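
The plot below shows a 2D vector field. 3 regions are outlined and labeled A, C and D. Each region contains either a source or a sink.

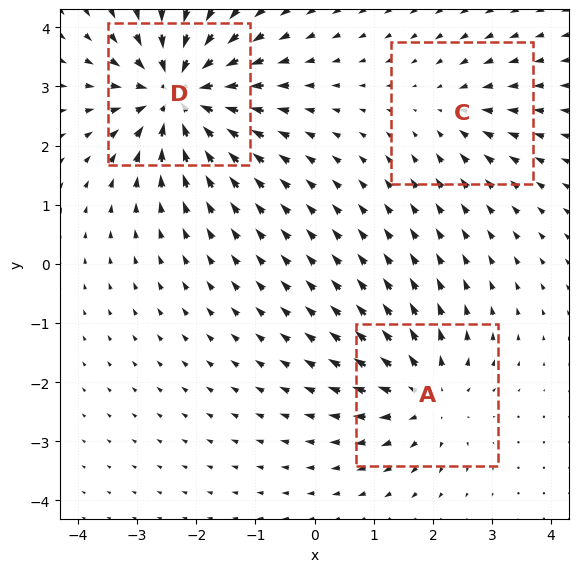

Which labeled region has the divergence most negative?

Divergence at each region's feature centre — A: about +4, C: about -2, D: about -6. Region D is most negative.

D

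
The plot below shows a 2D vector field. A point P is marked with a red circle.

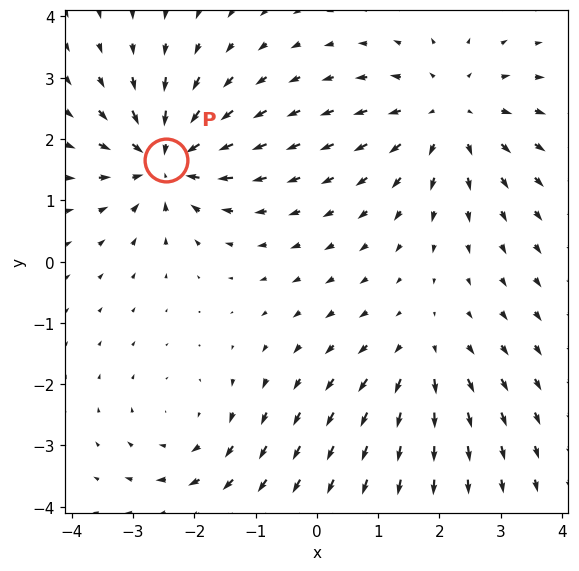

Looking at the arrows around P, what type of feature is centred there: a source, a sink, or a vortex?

sink

At P (-2.5, 1.7) the arrows converge inward. Divergence about -6, curl ≈0 — negative divergence with near-zero curl is a sink.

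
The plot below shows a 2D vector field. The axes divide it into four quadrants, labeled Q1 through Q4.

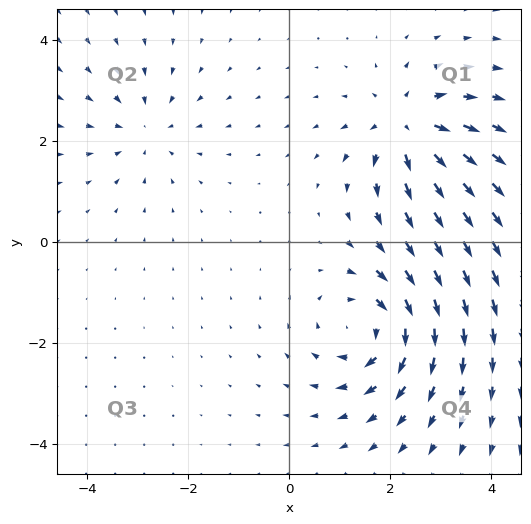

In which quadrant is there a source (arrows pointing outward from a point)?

Q1

The source sits at approximately (2.3, 2.3), which lies in quadrant Q1. The divergence there is about +5, positive as expected for a source.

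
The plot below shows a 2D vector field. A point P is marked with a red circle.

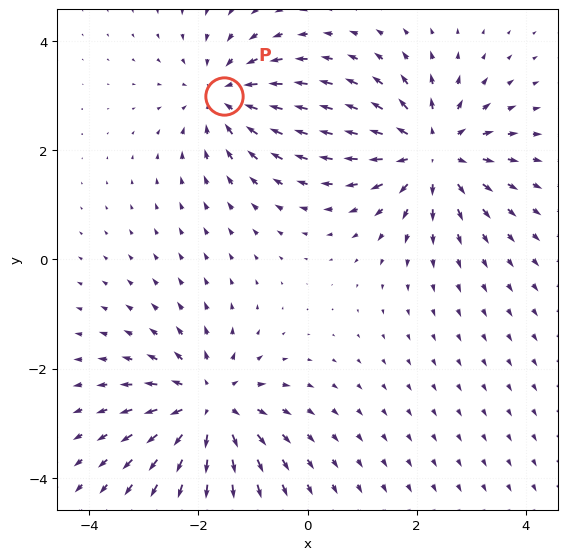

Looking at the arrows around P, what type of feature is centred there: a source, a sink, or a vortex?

sink

At P (-1.5, 3.0) the arrows converge inward. Divergence about -4, curl ≈0 — negative divergence with near-zero curl is a sink.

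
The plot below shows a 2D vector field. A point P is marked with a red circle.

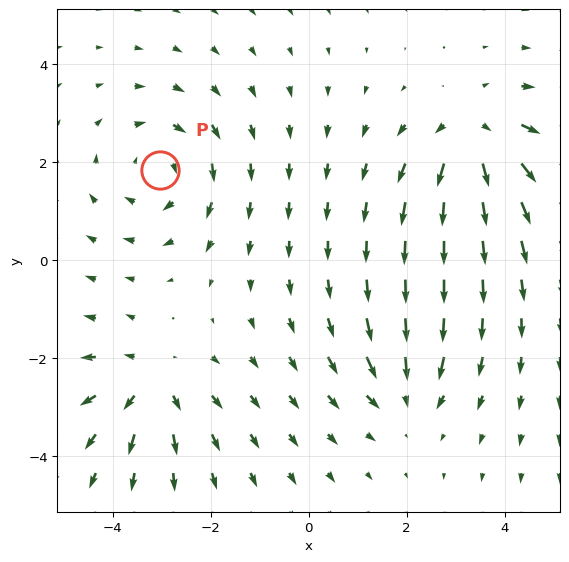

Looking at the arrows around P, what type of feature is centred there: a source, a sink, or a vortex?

At P (-3.0, 1.8) the arrows circulate clockwise. Divergence ≈0, curl about -4 — near-zero divergence with nonzero curl is a vortex.

vortex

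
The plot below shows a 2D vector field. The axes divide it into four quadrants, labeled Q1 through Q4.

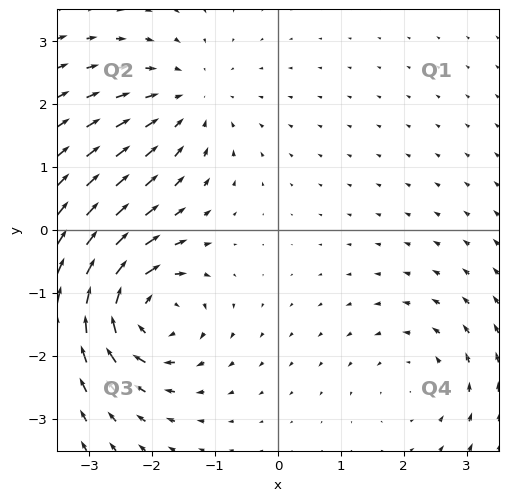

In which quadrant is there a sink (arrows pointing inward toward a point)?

Q2

The sink sits at approximately (-1.4, 2.1), which lies in quadrant Q2. The divergence there is about -3, negative as expected for a sink.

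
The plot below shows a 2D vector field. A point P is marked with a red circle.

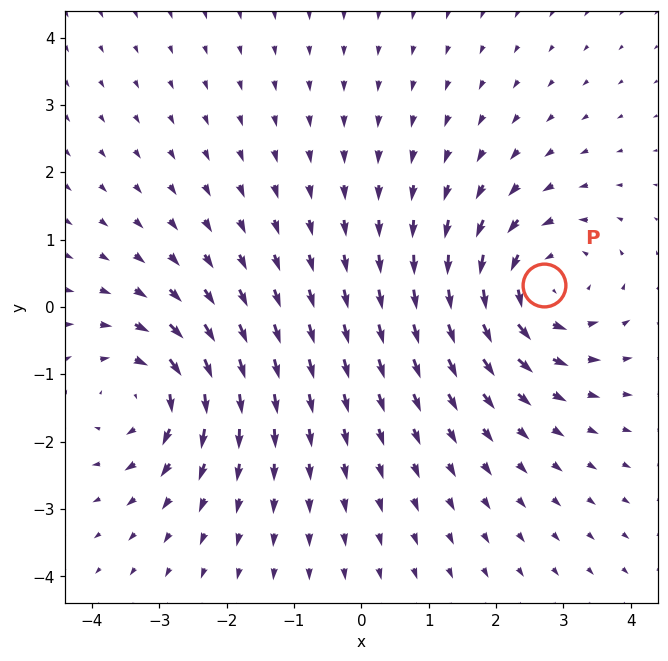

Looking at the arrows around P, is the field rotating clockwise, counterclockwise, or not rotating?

Near P at (2.7, 0.3) the arrows circulate counterclockwise. The curl (z-component) there is about +4; positive curl means counterclockwise rotation.

counterclockwise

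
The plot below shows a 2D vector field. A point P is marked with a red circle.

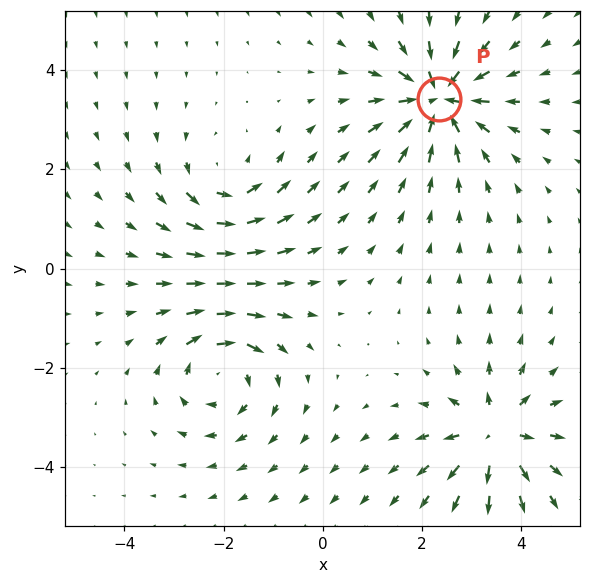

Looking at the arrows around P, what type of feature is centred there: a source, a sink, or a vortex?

At P (2.3, 3.4) the arrows converge inward. Divergence about -6, curl ≈0 — negative divergence with near-zero curl is a sink.

sink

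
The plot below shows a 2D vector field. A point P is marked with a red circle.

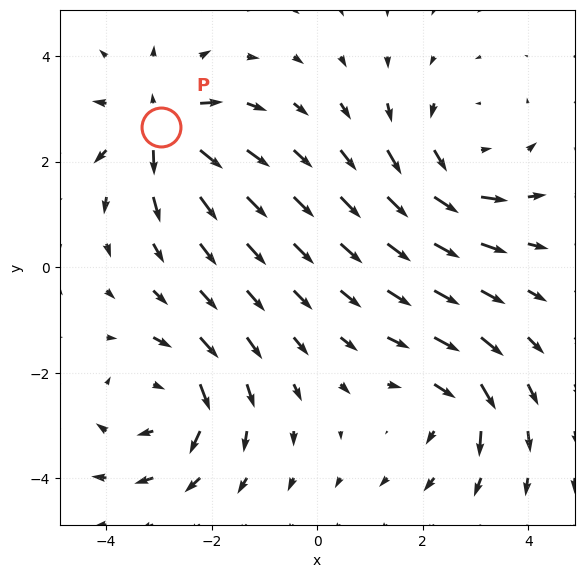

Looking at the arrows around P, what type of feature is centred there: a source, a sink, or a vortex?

At P (-3.0, 2.7) the arrows spread outward. Divergence about +6, curl ≈0 — positive divergence with near-zero curl is a source.

source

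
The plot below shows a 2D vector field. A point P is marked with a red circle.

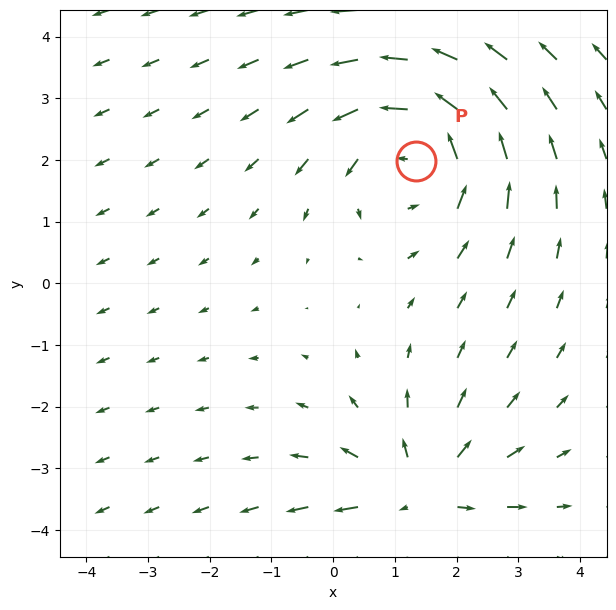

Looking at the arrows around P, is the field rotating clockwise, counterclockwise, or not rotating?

Near P at (1.3, 2.0) the arrows circulate counterclockwise. The curl (z-component) there is about +2; positive curl means counterclockwise rotation.

counterclockwise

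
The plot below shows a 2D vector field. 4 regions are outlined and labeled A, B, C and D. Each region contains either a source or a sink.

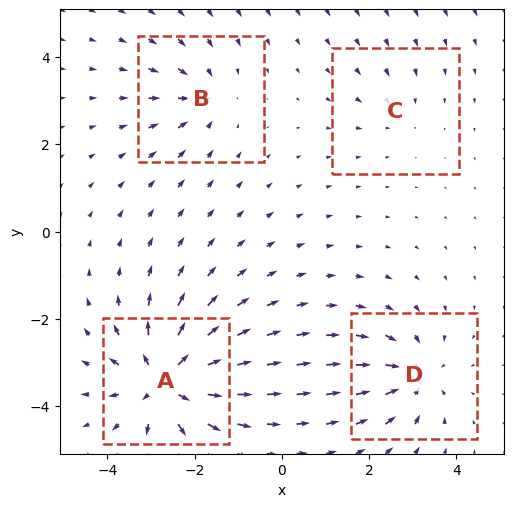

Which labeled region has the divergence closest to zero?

C

Divergence at each region's feature centre — A: about +8, B: about -4, C: about -2, D: about -5. Region C is closest to zero.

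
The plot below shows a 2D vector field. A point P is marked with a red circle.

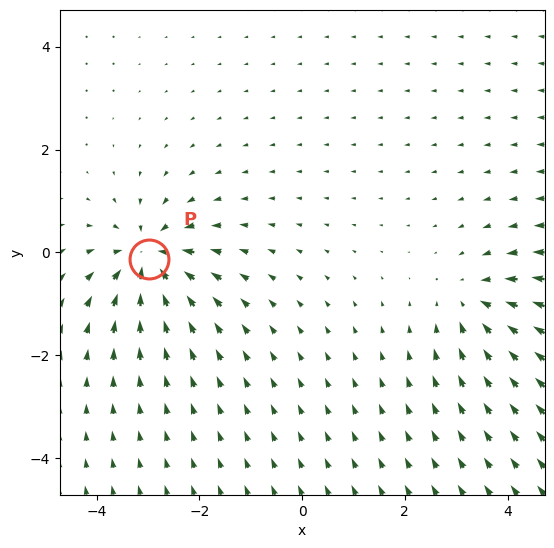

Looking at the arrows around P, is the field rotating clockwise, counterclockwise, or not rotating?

not rotating

Near P at (-3.0, -0.1) the arrows show no circulation. The curl there is ≈0.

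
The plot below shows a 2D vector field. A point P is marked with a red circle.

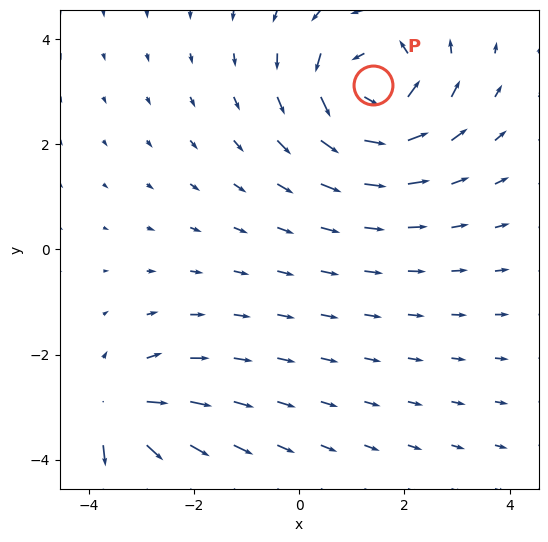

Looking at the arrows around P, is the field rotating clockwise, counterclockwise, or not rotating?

counterclockwise

Near P at (1.4, 3.1) the arrows circulate counterclockwise. The curl (z-component) there is about +4; positive curl means counterclockwise rotation.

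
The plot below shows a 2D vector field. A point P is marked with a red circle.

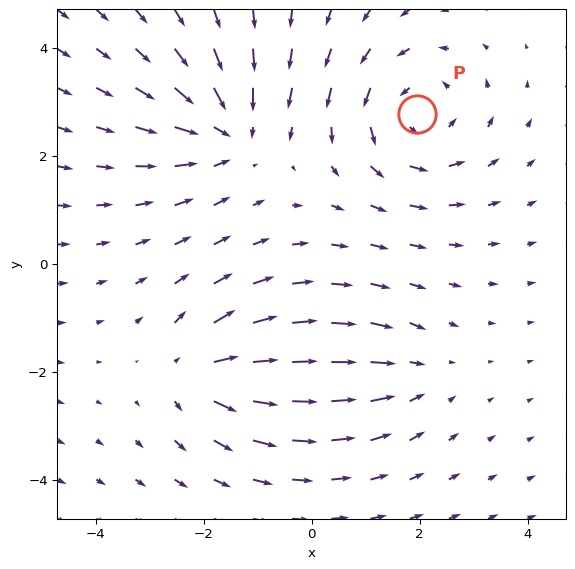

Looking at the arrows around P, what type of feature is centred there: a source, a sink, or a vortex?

vortex

At P (1.9, 2.8) the arrows circulate counterclockwise. Divergence ≈0, curl about +4 — near-zero divergence with nonzero curl is a vortex.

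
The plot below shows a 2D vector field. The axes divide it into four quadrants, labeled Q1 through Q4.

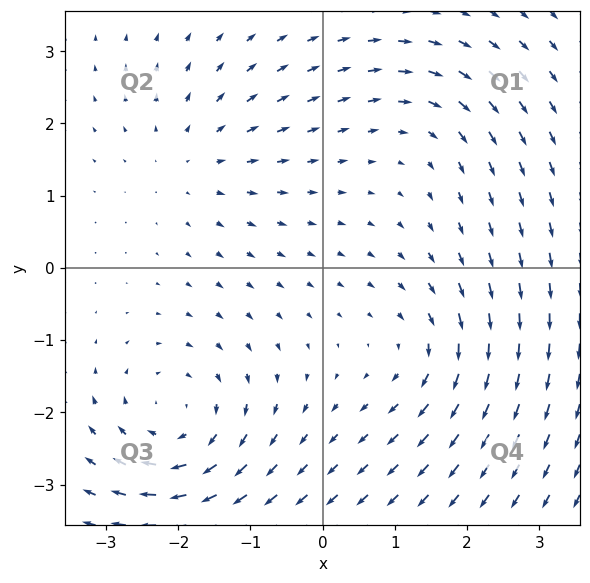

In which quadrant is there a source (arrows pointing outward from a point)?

The source sits at approximately (-1.8, 1.5), which lies in quadrant Q2. The divergence there is about +3, positive as expected for a source.

Q2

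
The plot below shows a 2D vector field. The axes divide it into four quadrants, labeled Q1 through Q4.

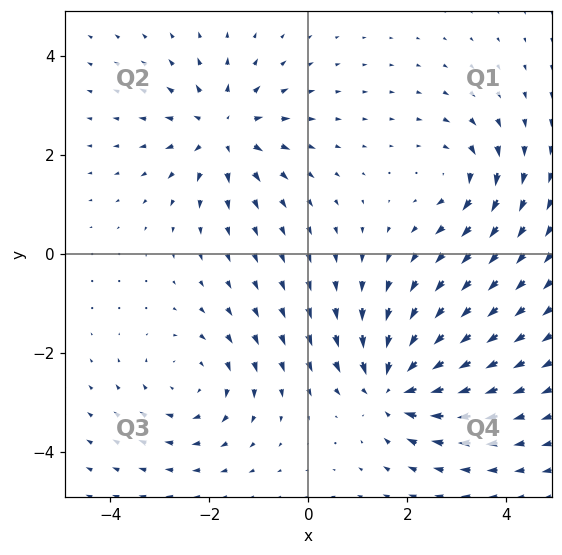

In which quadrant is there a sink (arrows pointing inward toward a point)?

Q4

The sink sits at approximately (1.7, -2.7), which lies in quadrant Q4. The divergence there is about -6, negative as expected for a sink.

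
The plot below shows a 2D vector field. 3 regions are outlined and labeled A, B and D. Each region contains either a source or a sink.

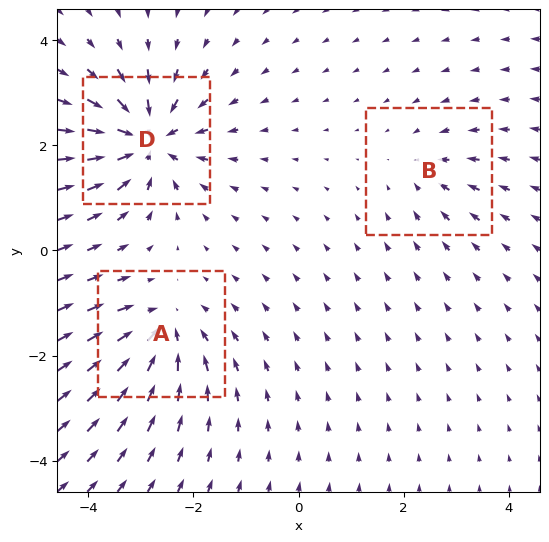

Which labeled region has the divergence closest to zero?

B

Divergence at each region's feature centre — A: about -4, B: about -2, D: about -6. Region B is closest to zero.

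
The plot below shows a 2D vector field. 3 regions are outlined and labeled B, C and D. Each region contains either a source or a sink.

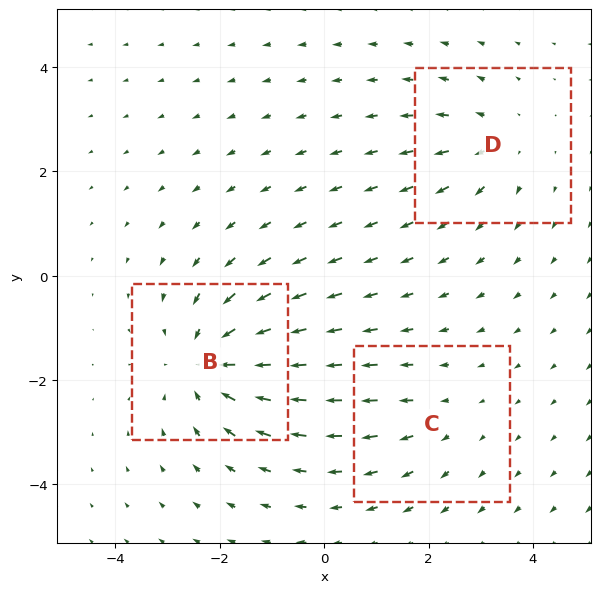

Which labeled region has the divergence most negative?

Divergence at each region's feature centre — B: about -4, C: about +2, D: about +3. Region B is most negative.

B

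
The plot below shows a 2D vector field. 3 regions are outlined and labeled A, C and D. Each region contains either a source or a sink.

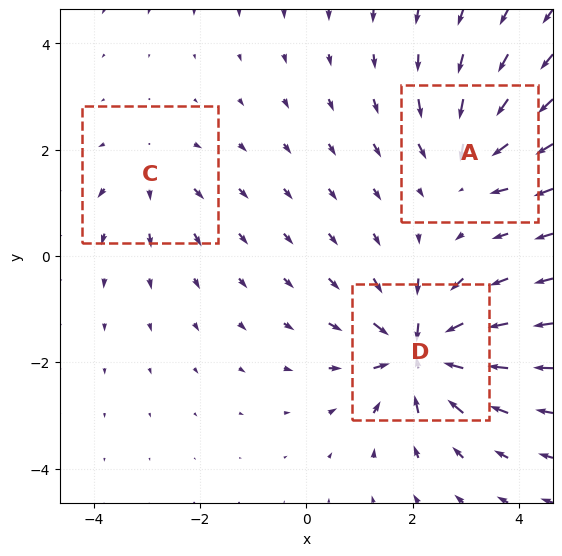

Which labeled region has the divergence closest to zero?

C

Divergence at each region's feature centre — A: about -4, C: about +3, D: about -7. Region C is closest to zero.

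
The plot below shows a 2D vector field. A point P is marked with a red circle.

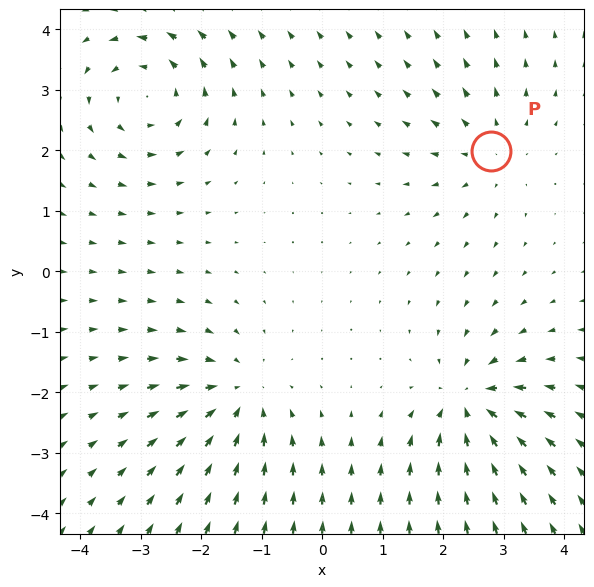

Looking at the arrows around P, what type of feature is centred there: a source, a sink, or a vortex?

source

At P (2.8, 2.0) the arrows spread outward. Divergence about +3, curl ≈0 — positive divergence with near-zero curl is a source.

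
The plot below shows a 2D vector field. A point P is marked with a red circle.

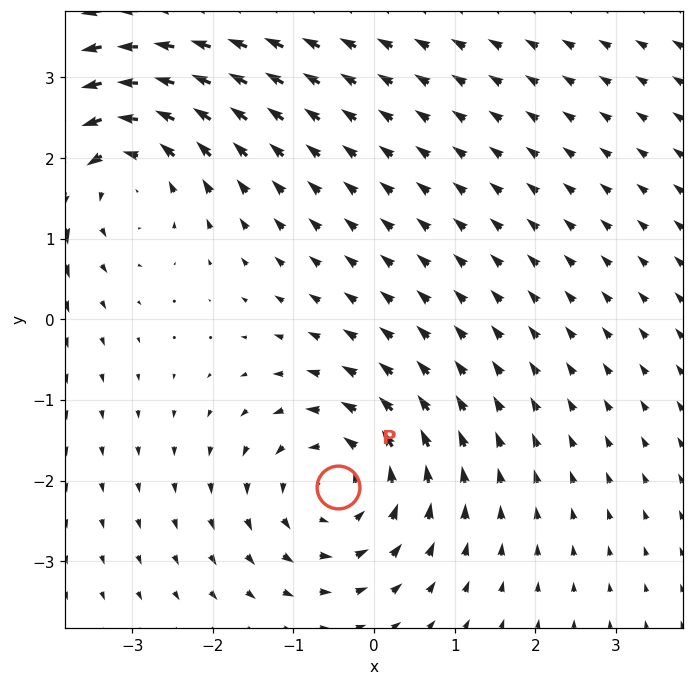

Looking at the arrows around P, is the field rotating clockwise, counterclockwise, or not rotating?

Near P at (-0.4, -2.1) the arrows circulate counterclockwise. The curl (z-component) there is about +3; positive curl means counterclockwise rotation.

counterclockwise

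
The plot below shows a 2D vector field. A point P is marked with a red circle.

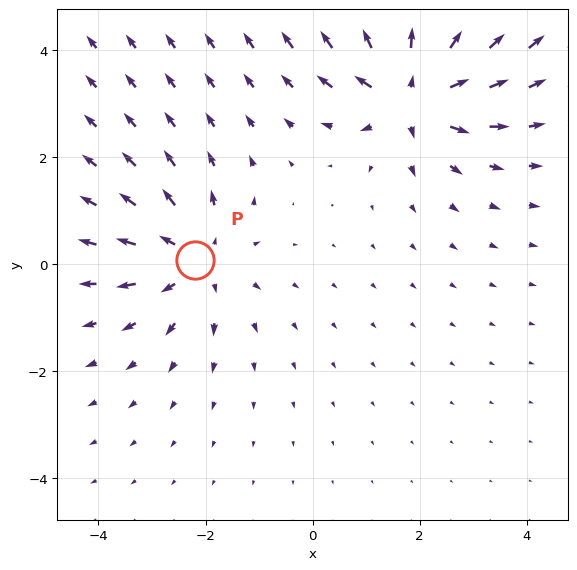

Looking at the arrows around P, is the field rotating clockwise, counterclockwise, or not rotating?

not rotating

Near P at (-2.2, 0.1) the arrows show no circulation. The curl there is ≈0.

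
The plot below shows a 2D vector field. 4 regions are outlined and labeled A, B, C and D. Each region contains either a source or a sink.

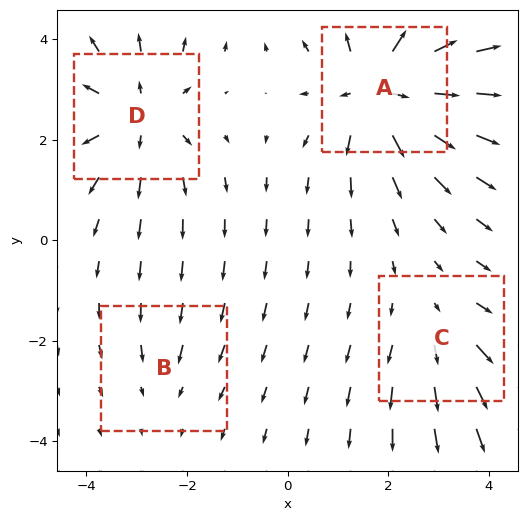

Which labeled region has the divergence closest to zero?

Divergence at each region's feature centre — A: about +7, B: about -2, C: about +3, D: about +5. Region B is closest to zero.

B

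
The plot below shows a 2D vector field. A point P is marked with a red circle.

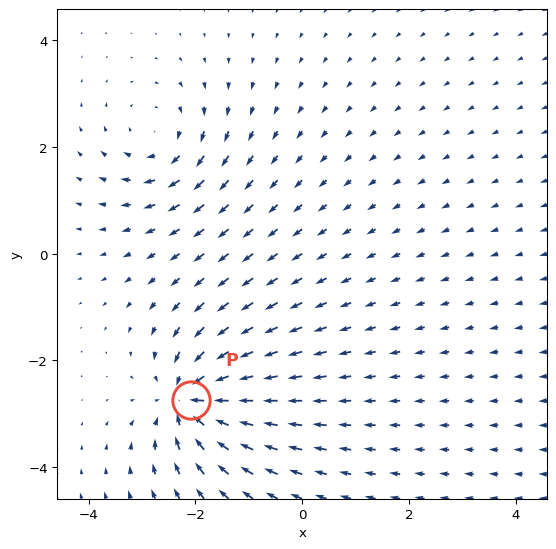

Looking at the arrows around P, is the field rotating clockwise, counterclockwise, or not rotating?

Near P at (-2.1, -2.7) the arrows show no circulation. The curl there is ≈0.

not rotating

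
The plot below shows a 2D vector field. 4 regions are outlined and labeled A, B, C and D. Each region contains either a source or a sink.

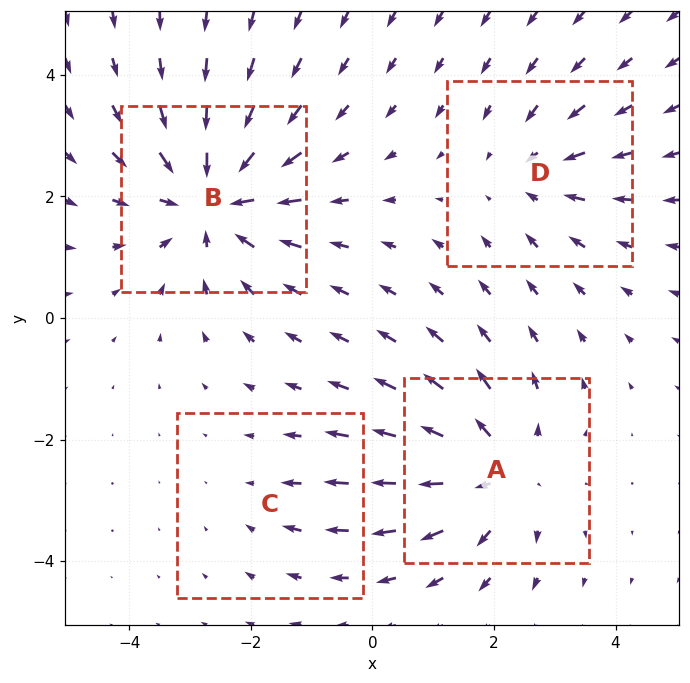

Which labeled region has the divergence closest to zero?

C

Divergence at each region's feature centre — A: about +4, B: about -6, C: about -2, D: about -3. Region C is closest to zero.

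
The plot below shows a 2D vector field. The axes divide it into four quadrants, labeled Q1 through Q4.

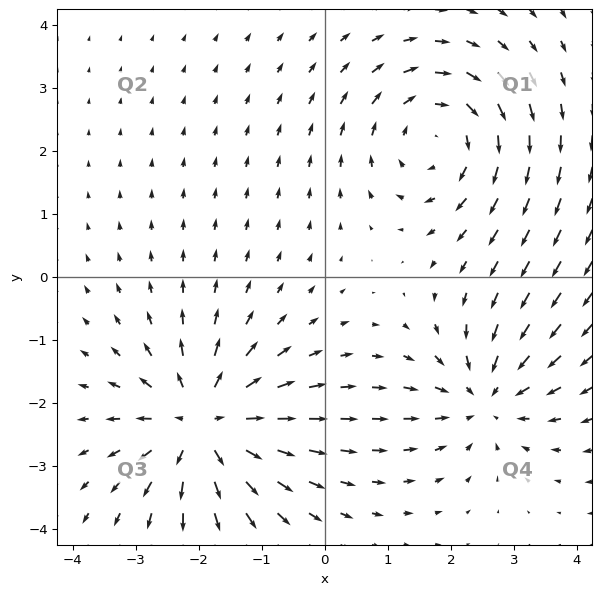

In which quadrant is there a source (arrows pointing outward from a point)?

Q3

The source sits at approximately (-1.9, -2.3), which lies in quadrant Q3. The divergence there is about +6, positive as expected for a source.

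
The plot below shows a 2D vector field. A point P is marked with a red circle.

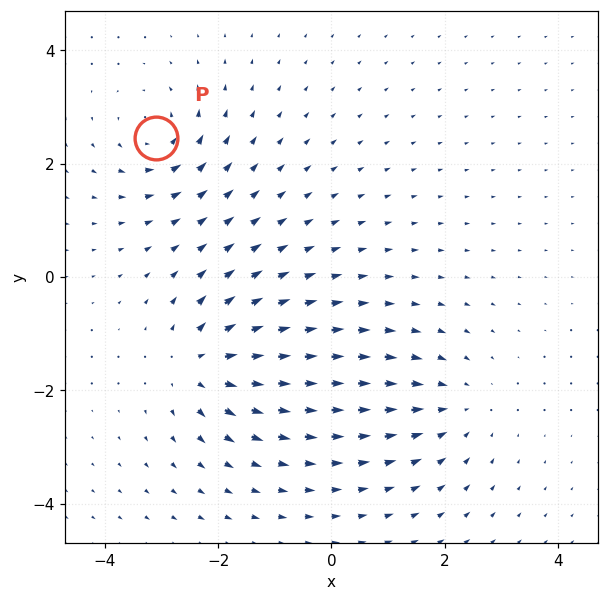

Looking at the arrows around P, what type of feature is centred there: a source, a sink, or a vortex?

vortex

At P (-3.1, 2.5) the arrows circulate counterclockwise. Divergence ≈0, curl about +4 — near-zero divergence with nonzero curl is a vortex.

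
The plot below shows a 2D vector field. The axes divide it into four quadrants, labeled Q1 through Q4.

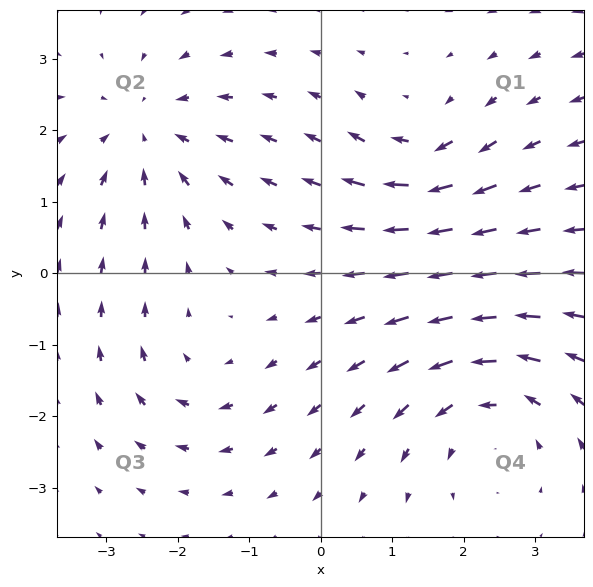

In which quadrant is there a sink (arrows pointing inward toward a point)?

The sink sits at approximately (-2.4, 2.0), which lies in quadrant Q2. The divergence there is about -3, negative as expected for a sink.

Q2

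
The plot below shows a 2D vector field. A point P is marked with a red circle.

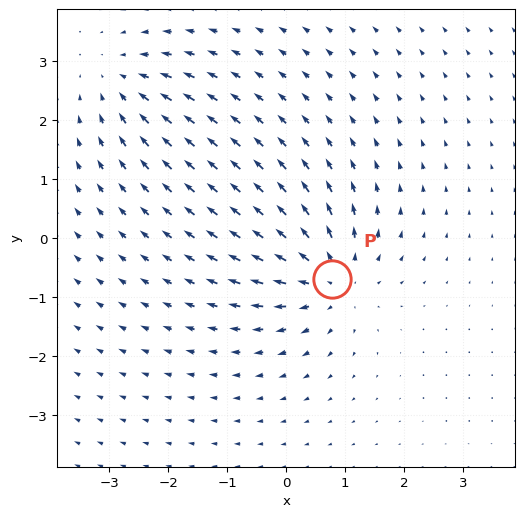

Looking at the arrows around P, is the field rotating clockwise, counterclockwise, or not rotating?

not rotating

Near P at (0.8, -0.7) the arrows show no circulation. The curl there is ≈0.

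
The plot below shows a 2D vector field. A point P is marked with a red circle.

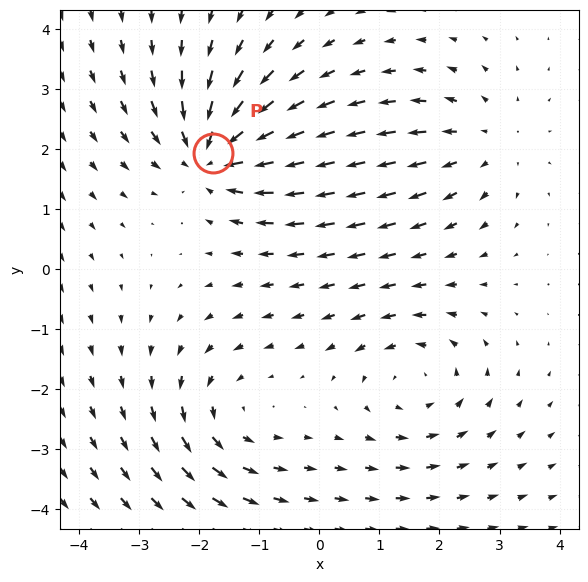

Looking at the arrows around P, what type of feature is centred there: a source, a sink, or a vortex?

sink

At P (-1.8, 1.9) the arrows converge inward. Divergence about -5, curl ≈0 — negative divergence with near-zero curl is a sink.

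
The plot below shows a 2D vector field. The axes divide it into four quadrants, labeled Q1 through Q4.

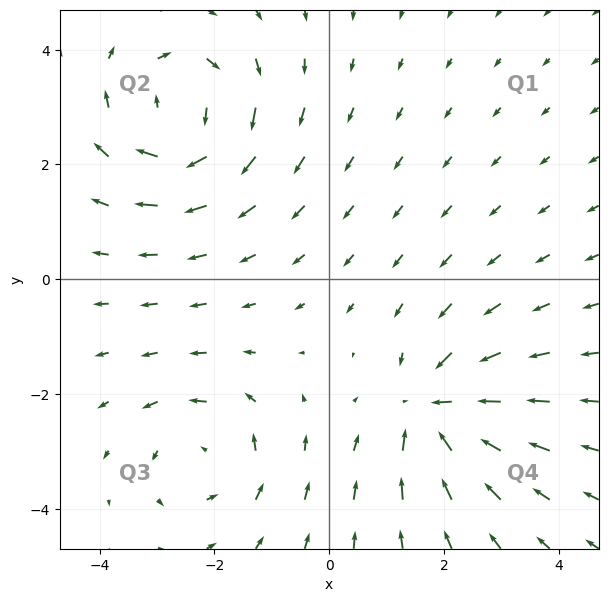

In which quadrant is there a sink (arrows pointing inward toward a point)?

Q4

The sink sits at approximately (1.9, -2.3), which lies in quadrant Q4. The divergence there is about -5, negative as expected for a sink.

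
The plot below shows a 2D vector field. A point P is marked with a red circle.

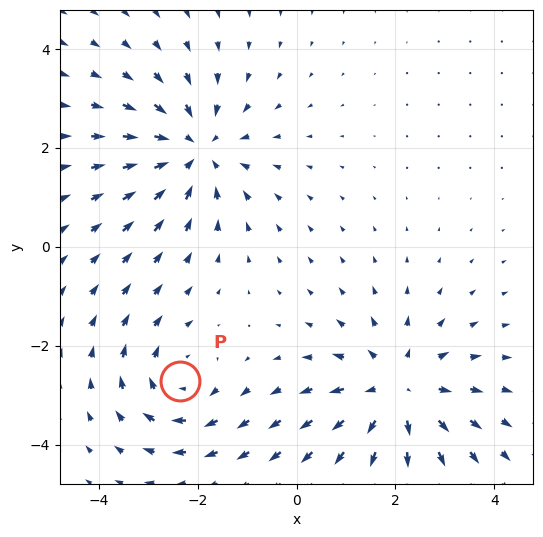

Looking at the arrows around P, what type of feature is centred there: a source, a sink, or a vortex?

vortex

At P (-2.4, -2.7) the arrows circulate clockwise. Divergence ≈0, curl about -3 — near-zero divergence with nonzero curl is a vortex.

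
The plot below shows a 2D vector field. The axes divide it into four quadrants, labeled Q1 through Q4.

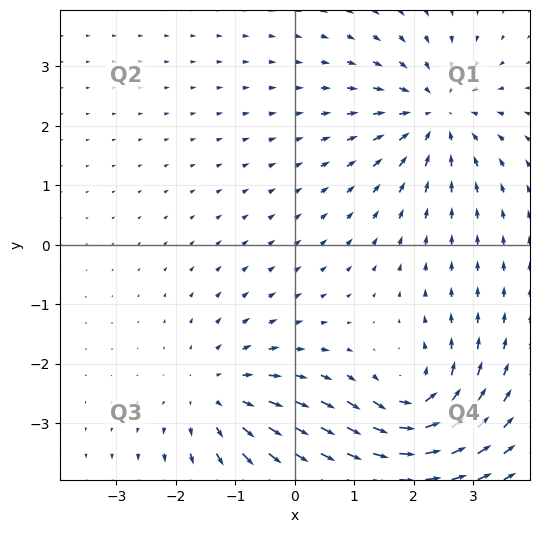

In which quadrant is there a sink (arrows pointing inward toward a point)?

Q1

The sink sits at approximately (2.4, 2.2), which lies in quadrant Q1. The divergence there is about -4, negative as expected for a sink.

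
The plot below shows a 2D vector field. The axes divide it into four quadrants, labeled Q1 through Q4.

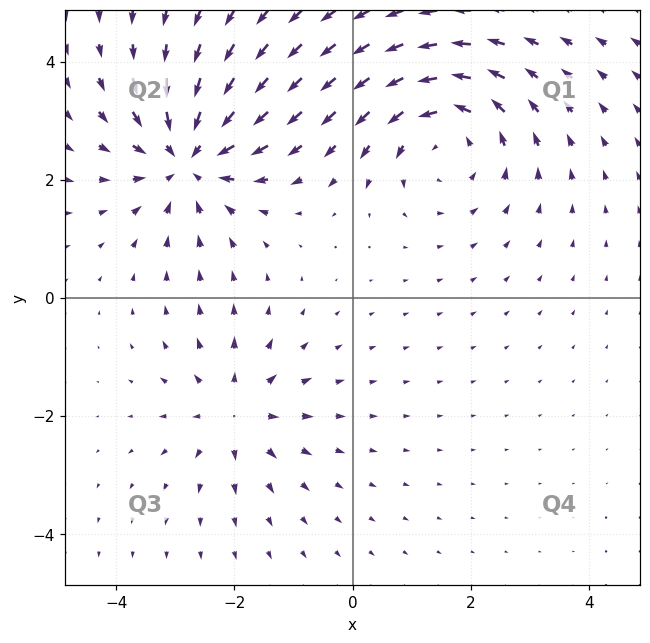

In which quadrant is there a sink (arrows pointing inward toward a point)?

Q2

The sink sits at approximately (-2.8, 2.4), which lies in quadrant Q2. The divergence there is about -5, negative as expected for a sink.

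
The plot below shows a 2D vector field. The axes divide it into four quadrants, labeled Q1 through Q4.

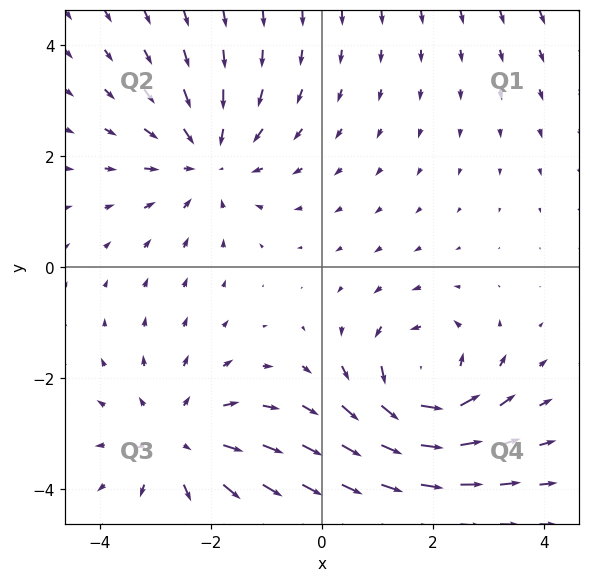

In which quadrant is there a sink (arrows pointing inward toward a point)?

Q2

The sink sits at approximately (-2.1, 1.9), which lies in quadrant Q2. The divergence there is about -2, negative as expected for a sink.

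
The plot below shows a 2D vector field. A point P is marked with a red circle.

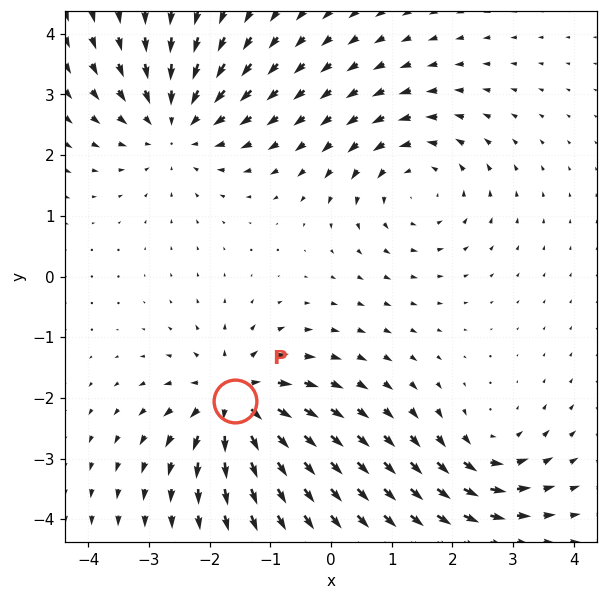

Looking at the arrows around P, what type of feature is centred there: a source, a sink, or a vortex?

At P (-1.6, -2.0) the arrows spread outward. Divergence about +7, curl ≈0 — positive divergence with near-zero curl is a source.

source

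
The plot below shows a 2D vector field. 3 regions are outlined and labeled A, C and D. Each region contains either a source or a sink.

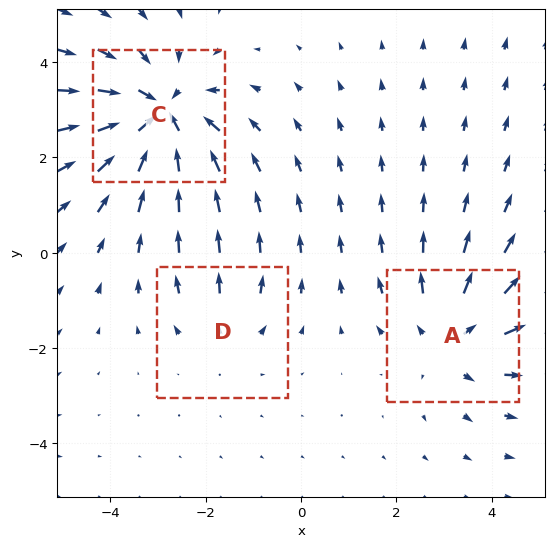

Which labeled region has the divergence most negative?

C

Divergence at each region's feature centre — A: about +3, C: about -4, D: about +2. Region C is most negative.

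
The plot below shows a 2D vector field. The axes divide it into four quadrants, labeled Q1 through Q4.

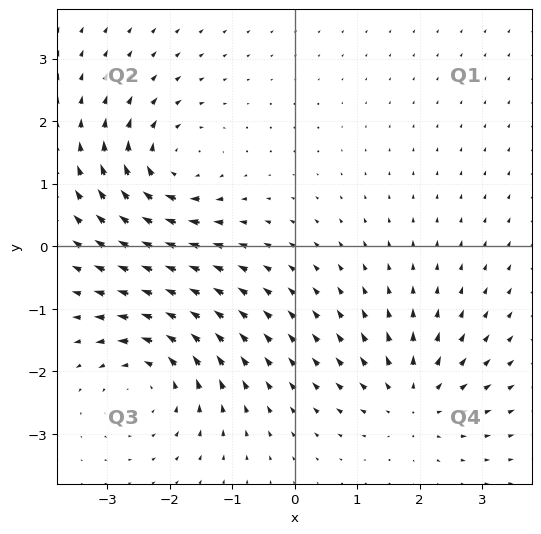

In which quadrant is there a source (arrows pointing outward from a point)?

Q4

The source sits at approximately (1.9, -2.5), which lies in quadrant Q4. The divergence there is about +5, positive as expected for a source.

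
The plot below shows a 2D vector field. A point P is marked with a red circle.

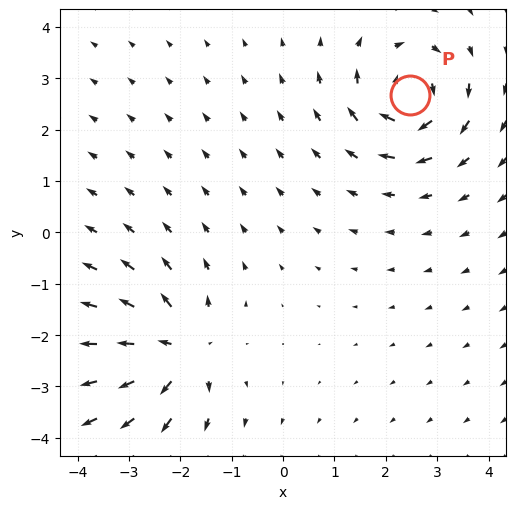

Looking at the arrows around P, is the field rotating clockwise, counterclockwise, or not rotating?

clockwise

Near P at (2.5, 2.7) the arrows circulate clockwise. The curl (z-component) there is about -6; negative curl means clockwise rotation.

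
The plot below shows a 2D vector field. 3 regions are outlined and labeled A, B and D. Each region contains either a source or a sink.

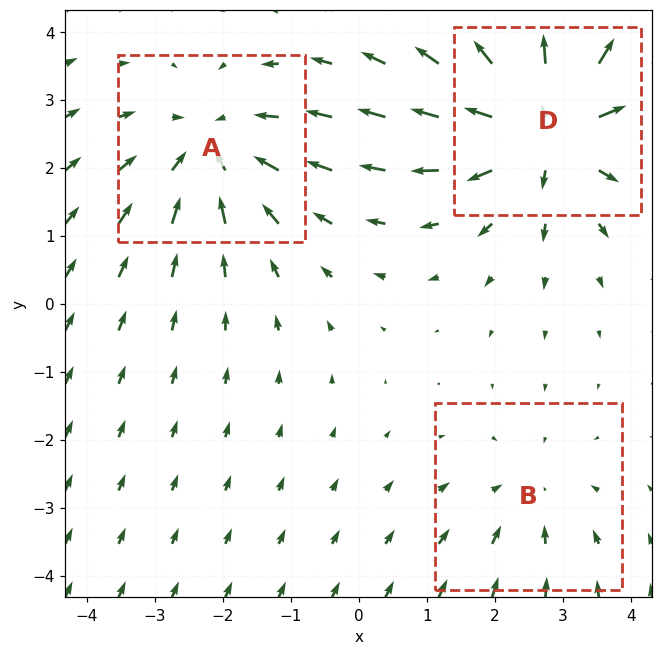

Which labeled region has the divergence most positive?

Divergence at each region's feature centre — A: about -3, B: about -2, D: about +4. Region D is most positive.

D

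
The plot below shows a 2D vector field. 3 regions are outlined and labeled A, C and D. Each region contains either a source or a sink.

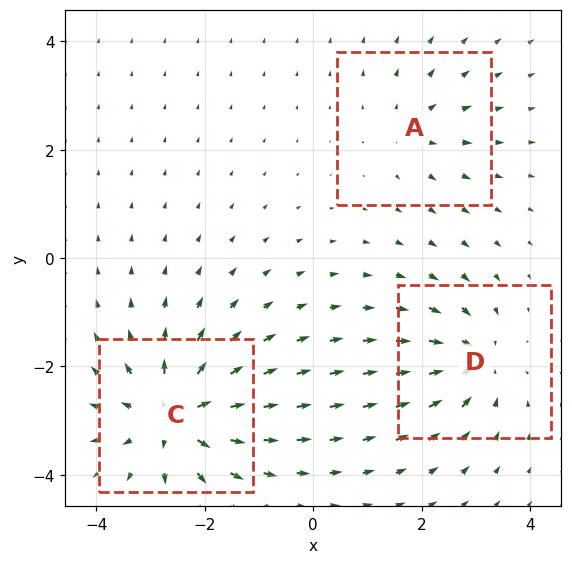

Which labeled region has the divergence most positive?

Divergence at each region's feature centre — A: about +2, C: about +6, D: about -4. Region C is most positive.

C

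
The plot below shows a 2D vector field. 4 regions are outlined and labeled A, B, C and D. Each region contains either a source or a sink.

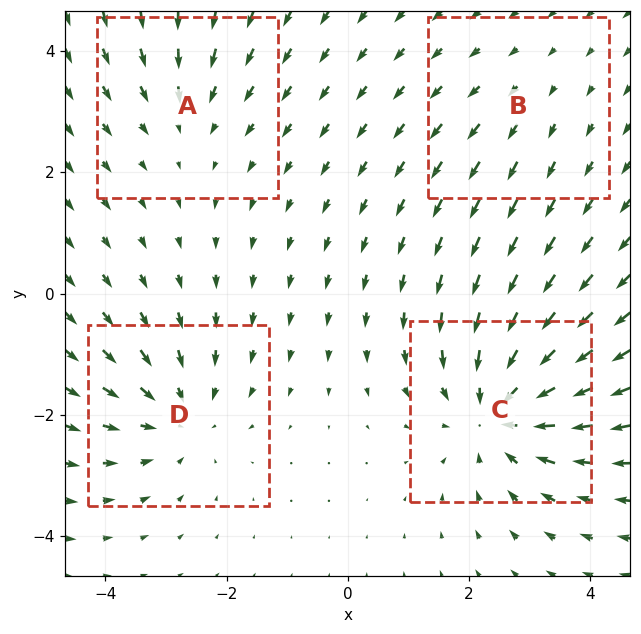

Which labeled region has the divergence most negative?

C

Divergence at each region's feature centre — A: about -3, B: about +2, C: about -6, D: about -4. Region C is most negative.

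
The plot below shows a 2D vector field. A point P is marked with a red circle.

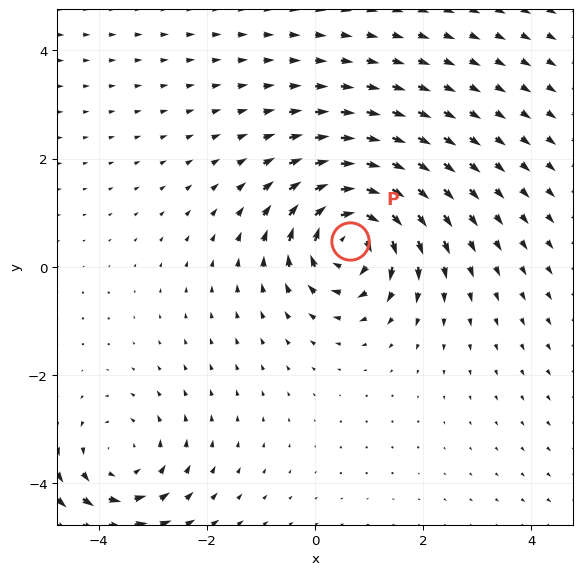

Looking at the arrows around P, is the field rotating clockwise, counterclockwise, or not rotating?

clockwise

Near P at (0.6, 0.5) the arrows circulate clockwise. The curl (z-component) there is about -6; negative curl means clockwise rotation.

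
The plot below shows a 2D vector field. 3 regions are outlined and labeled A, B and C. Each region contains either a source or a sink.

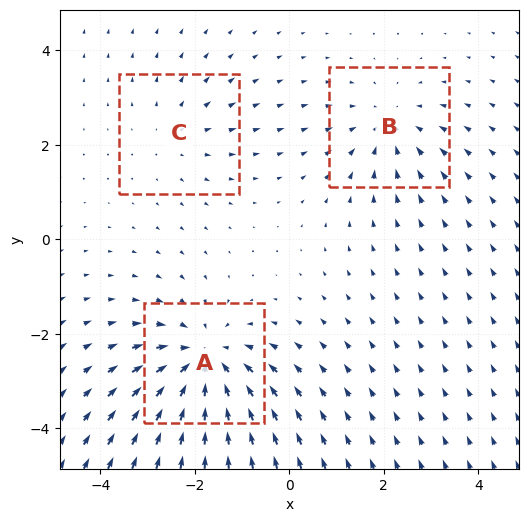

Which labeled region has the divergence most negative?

A

Divergence at each region's feature centre — A: about -4, B: about -3, C: about +2. Region A is most negative.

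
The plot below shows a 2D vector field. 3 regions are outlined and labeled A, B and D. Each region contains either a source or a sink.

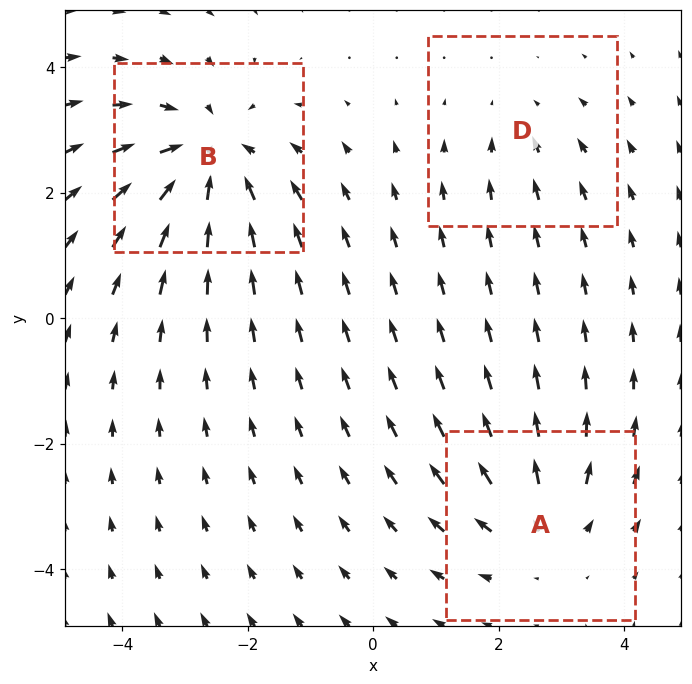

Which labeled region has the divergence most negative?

Divergence at each region's feature centre — A: about +3, B: about -4, D: about -2. Region B is most negative.

B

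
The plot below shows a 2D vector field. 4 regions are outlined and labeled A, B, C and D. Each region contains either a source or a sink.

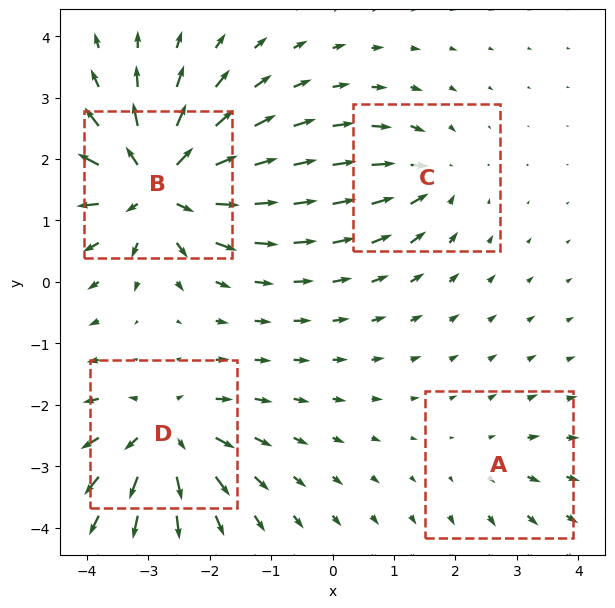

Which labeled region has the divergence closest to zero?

Divergence at each region's feature centre — A: about +2, B: about +9, C: about -4, D: about +6. Region A is closest to zero.

A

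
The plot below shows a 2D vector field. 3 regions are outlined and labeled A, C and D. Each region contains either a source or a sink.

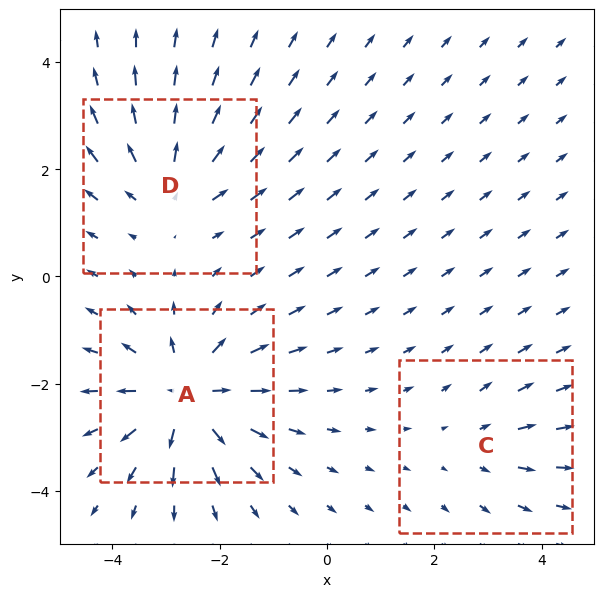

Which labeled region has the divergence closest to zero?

C

Divergence at each region's feature centre — A: about +5, C: about +2, D: about +3. Region C is closest to zero.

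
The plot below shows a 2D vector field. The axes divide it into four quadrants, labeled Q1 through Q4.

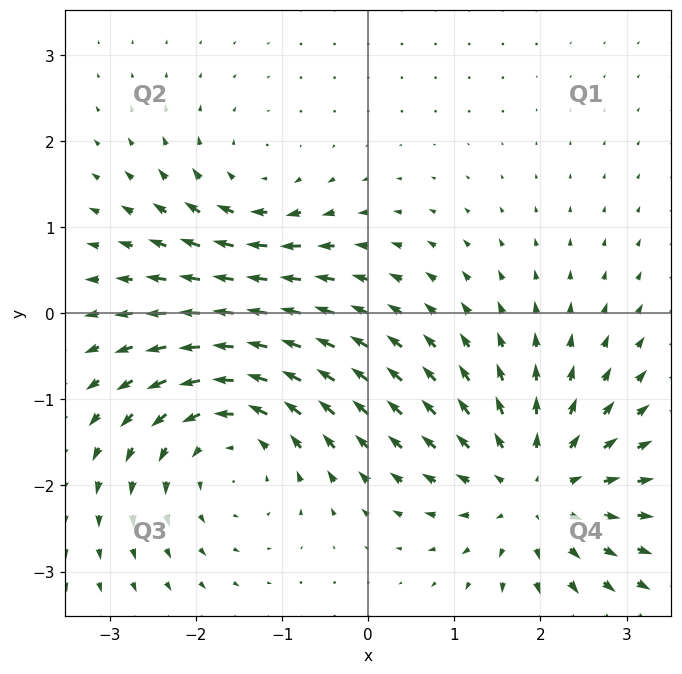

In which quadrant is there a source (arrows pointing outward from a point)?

Q4

The source sits at approximately (1.9, -2.0), which lies in quadrant Q4. The divergence there is about +5, positive as expected for a source.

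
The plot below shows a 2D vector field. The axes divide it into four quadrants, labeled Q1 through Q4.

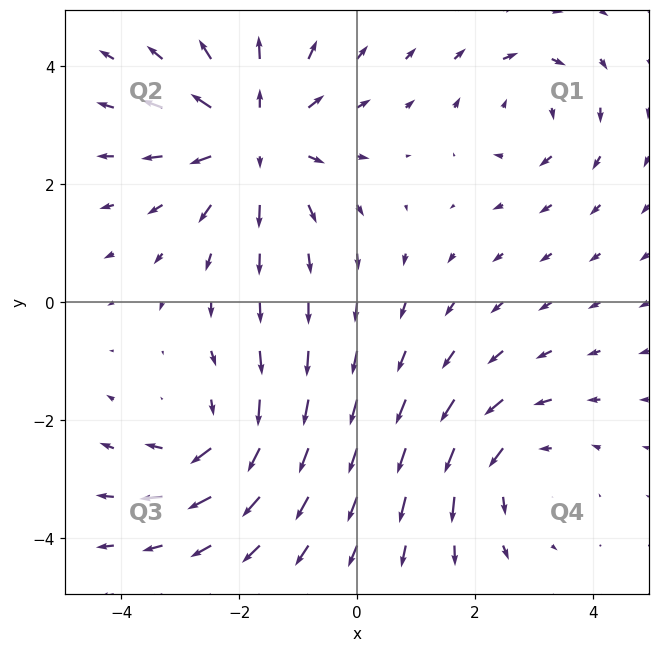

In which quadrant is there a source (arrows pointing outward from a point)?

The source sits at approximately (-1.7, 2.8), which lies in quadrant Q2. The divergence there is about +4, positive as expected for a source.

Q2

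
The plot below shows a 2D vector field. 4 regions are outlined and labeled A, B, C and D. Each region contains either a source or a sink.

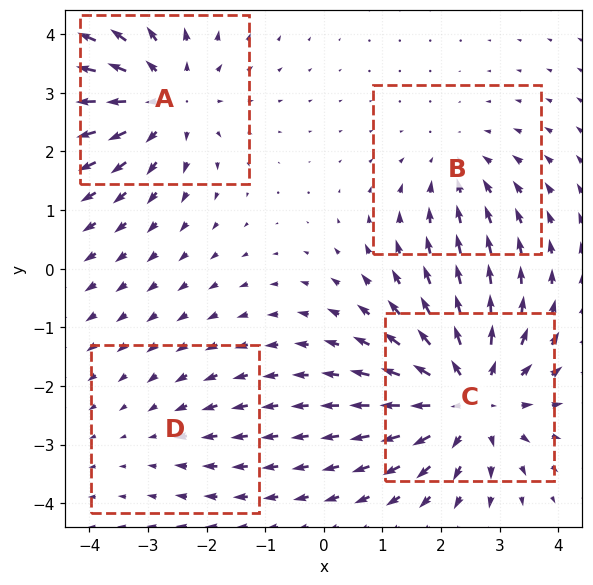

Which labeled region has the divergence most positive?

C

Divergence at each region's feature centre — A: about +5, B: about -3, C: about +6, D: about -2. Region C is most positive.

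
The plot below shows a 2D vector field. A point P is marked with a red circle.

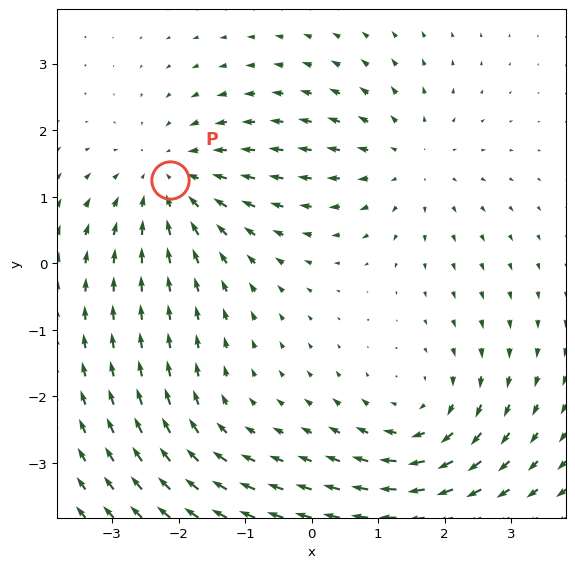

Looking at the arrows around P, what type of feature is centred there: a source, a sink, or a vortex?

sink

At P (-2.1, 1.3) the arrows converge inward. Divergence about -4, curl ≈0 — negative divergence with near-zero curl is a sink.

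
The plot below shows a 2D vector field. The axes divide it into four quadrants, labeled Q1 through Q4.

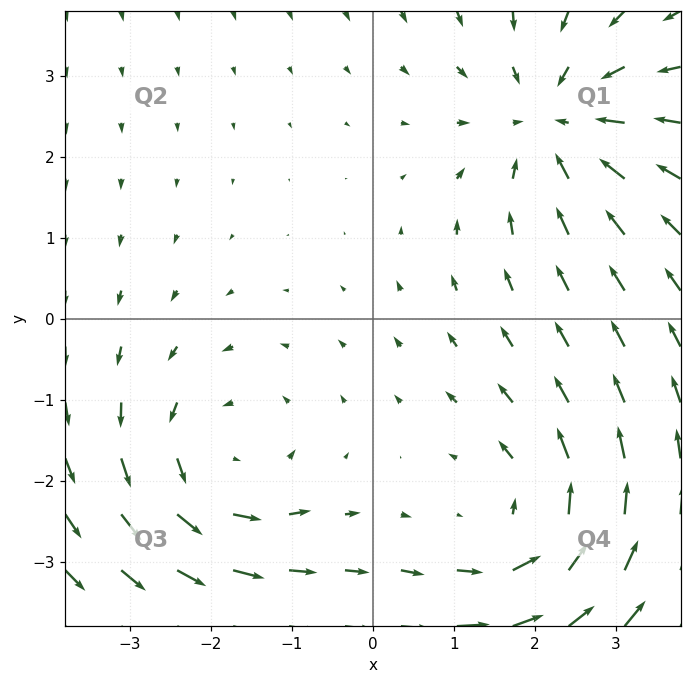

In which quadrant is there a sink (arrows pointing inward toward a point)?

The sink sits at approximately (2.3, 2.4), which lies in quadrant Q1. The divergence there is about -4, negative as expected for a sink.

Q1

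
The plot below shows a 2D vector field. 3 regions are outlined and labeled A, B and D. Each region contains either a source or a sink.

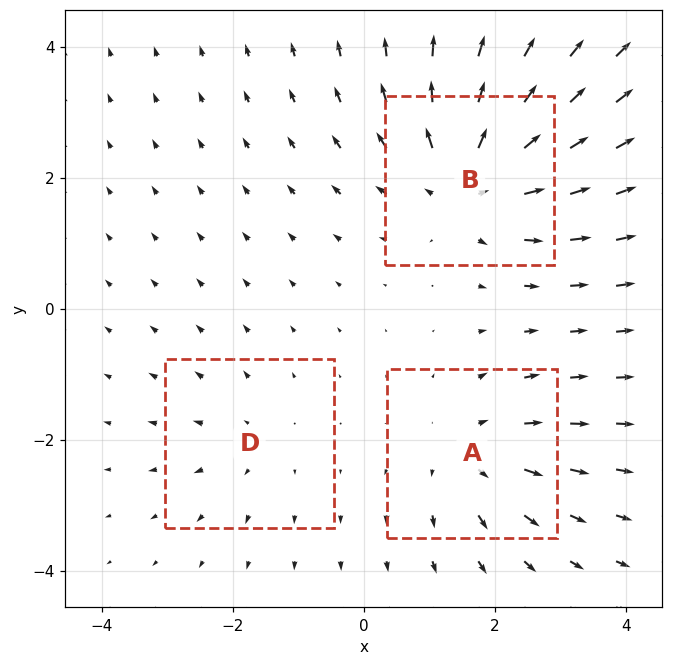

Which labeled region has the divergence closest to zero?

D

Divergence at each region's feature centre — A: about +3, B: about +5, D: about +2. Region D is closest to zero.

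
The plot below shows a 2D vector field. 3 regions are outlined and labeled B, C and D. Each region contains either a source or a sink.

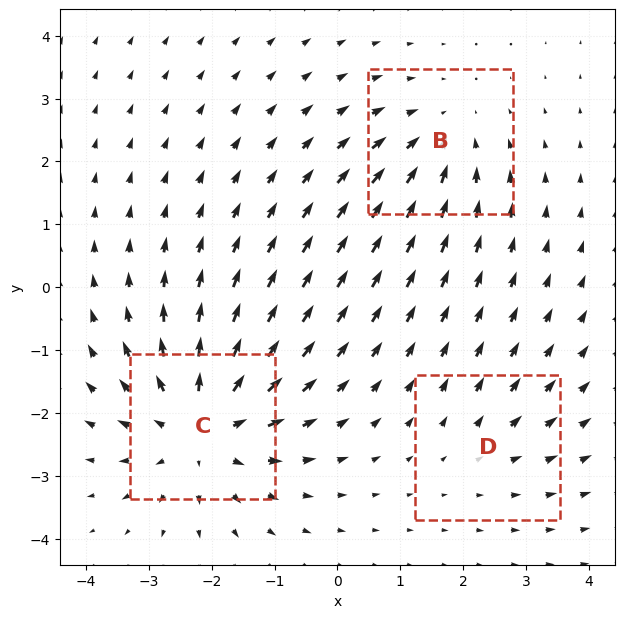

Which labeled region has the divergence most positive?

C

Divergence at each region's feature centre — B: about -3, C: about +4, D: about +2. Region C is most positive.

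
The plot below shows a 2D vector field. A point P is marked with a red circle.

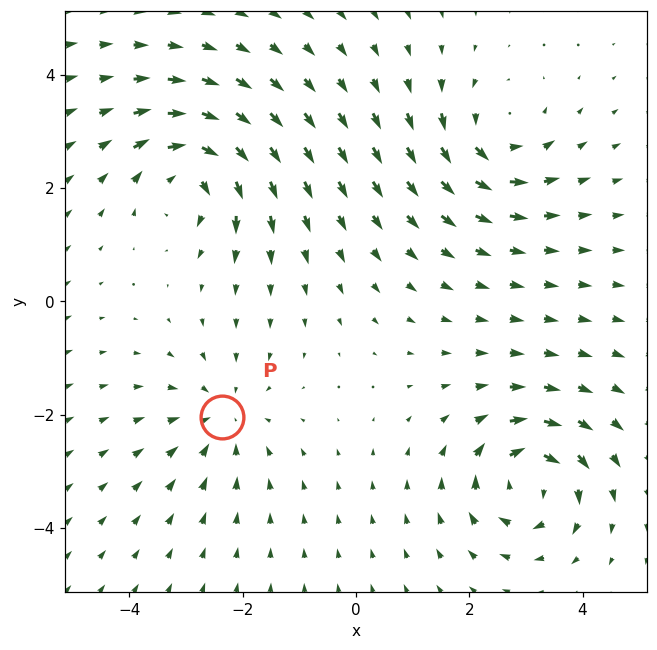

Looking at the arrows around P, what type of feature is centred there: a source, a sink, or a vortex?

sink

At P (-2.4, -2.0) the arrows converge inward. Divergence about -3, curl ≈0 — negative divergence with near-zero curl is a sink.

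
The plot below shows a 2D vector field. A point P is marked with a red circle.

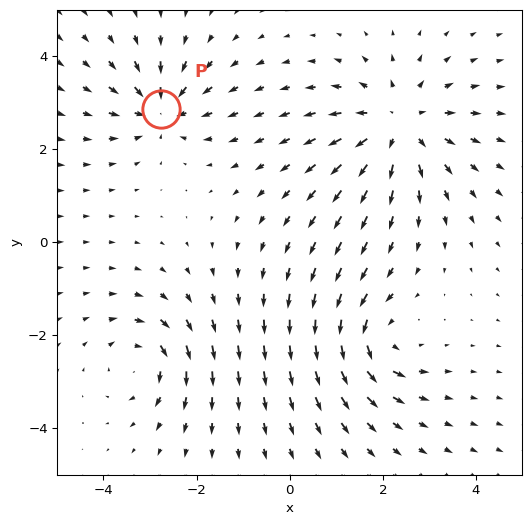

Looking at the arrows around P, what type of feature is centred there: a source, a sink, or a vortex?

sink

At P (-2.8, 2.9) the arrows converge inward. Divergence about -5, curl ≈0 — negative divergence with near-zero curl is a sink.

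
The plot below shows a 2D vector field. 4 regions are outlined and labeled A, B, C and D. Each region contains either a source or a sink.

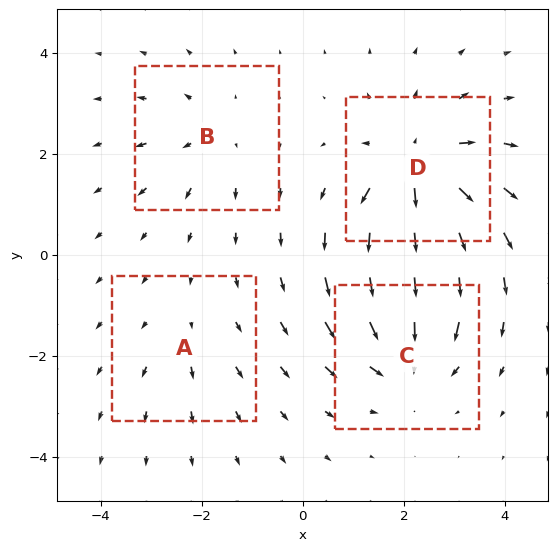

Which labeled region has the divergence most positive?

D

Divergence at each region's feature centre — A: about +2, B: about +3, C: about -5, D: about +6. Region D is most positive.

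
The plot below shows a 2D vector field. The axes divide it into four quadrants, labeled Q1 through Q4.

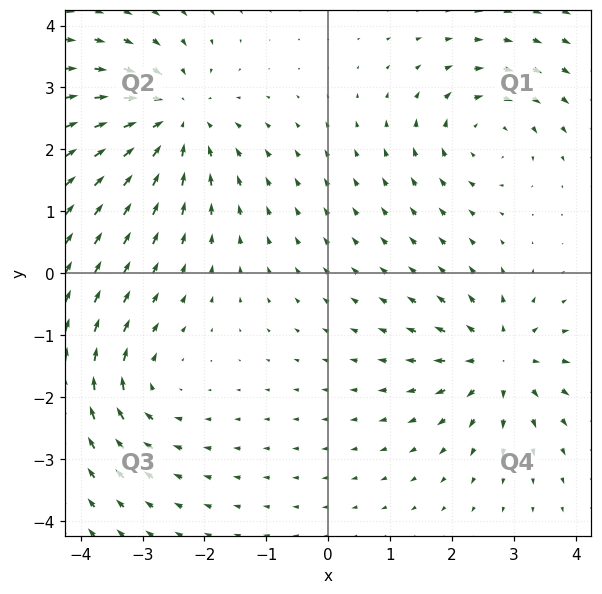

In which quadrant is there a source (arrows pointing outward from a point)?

The source sits at approximately (2.8, -1.4), which lies in quadrant Q4. The divergence there is about +5, positive as expected for a source.

Q4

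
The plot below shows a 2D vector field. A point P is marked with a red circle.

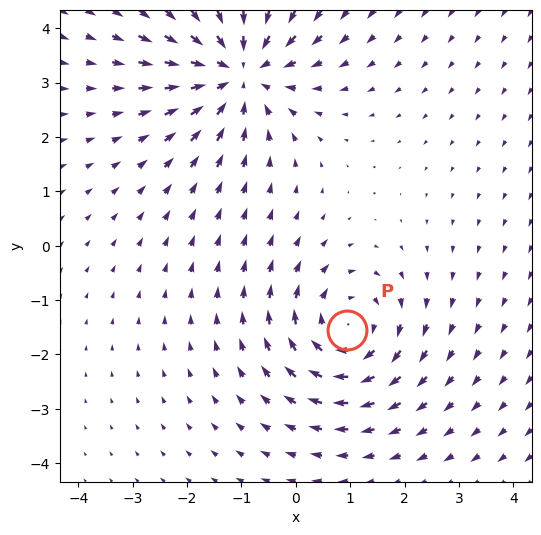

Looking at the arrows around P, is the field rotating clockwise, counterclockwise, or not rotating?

clockwise

Near P at (0.9, -1.6) the arrows circulate clockwise. The curl (z-component) there is about -4; negative curl means clockwise rotation.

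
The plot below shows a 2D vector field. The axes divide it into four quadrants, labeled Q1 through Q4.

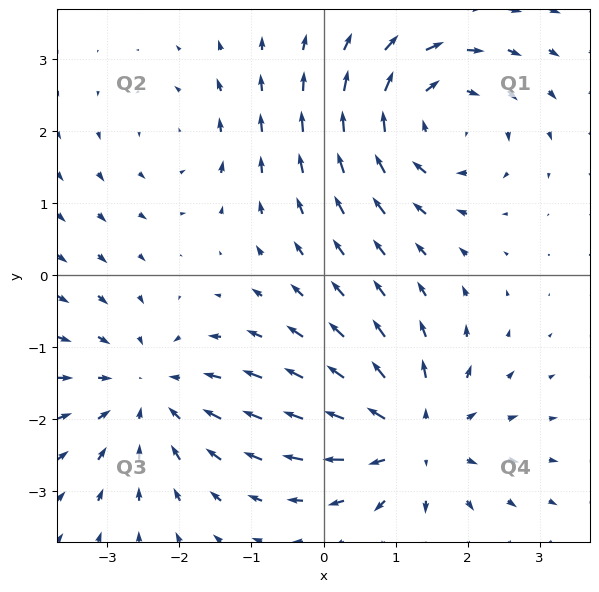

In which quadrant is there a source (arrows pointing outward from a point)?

Q4

The source sits at approximately (1.2, -2.2), which lies in quadrant Q4. The divergence there is about +5, positive as expected for a source.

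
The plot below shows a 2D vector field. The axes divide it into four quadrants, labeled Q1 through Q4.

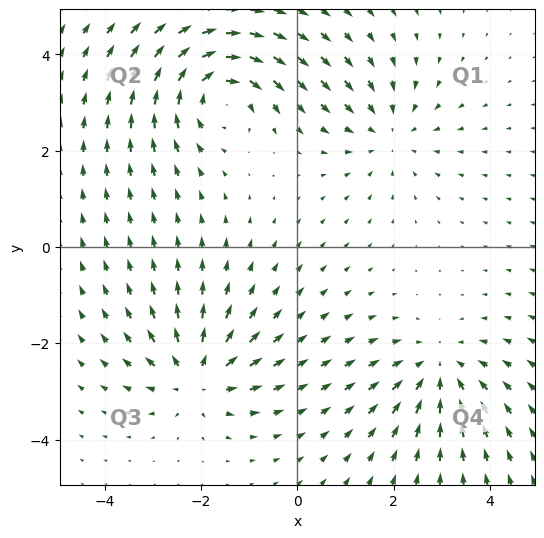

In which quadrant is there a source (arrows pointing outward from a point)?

Q3

The source sits at approximately (-2.1, -2.7), which lies in quadrant Q3. The divergence there is about +4, positive as expected for a source.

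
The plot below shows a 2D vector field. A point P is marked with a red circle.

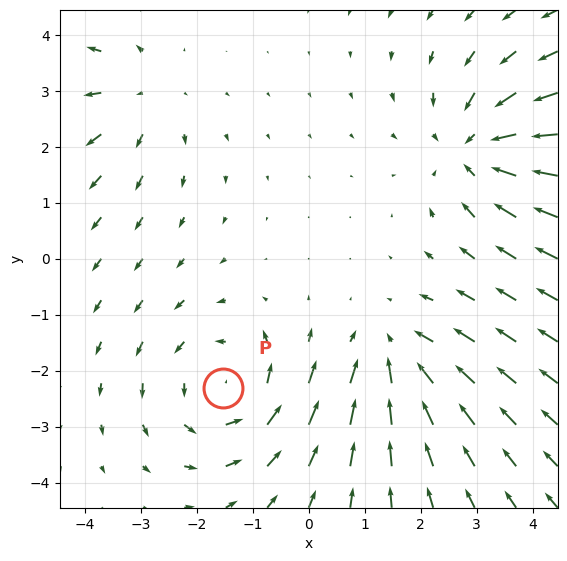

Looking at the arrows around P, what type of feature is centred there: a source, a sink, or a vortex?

At P (-1.5, -2.3) the arrows circulate counterclockwise. Divergence ≈0, curl about +3 — near-zero divergence with nonzero curl is a vortex.

vortex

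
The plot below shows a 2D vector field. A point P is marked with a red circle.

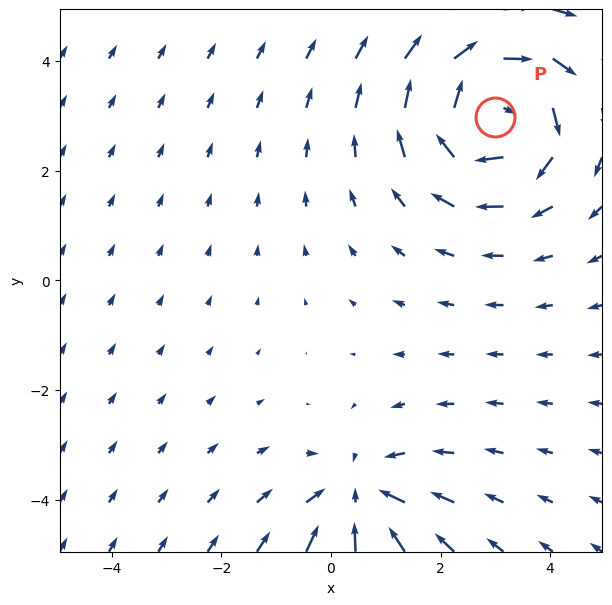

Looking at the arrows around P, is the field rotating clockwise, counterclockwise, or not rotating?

clockwise

Near P at (3.0, 3.0) the arrows circulate clockwise. The curl (z-component) there is about -4; negative curl means clockwise rotation.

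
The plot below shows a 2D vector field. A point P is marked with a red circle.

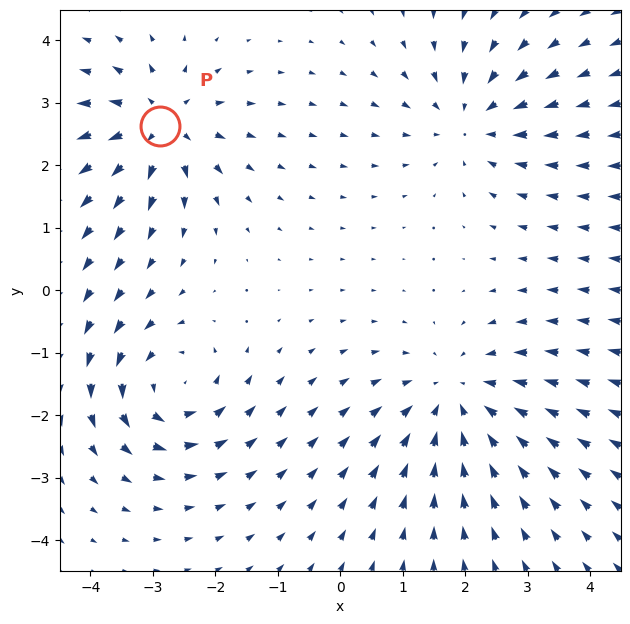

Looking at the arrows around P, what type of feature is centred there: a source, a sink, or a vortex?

At P (-2.9, 2.6) the arrows spread outward. Divergence about +5, curl ≈0 — positive divergence with near-zero curl is a source.

source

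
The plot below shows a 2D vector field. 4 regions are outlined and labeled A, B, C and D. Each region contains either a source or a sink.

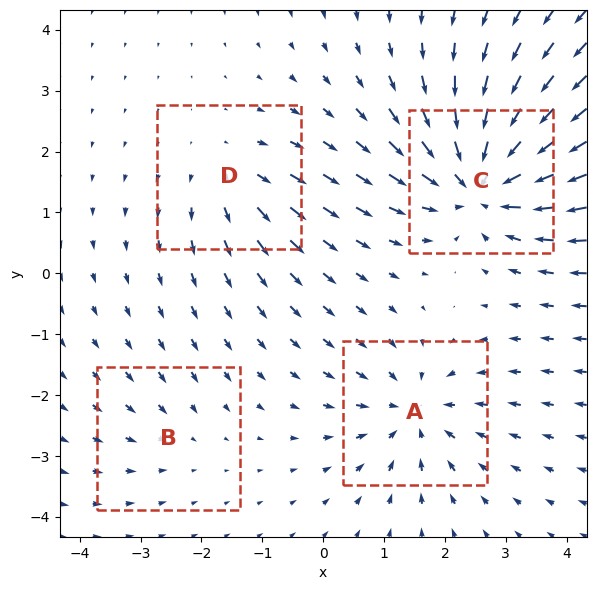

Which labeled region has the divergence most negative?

C

Divergence at each region's feature centre — A: about -5, B: about -2, C: about -8, D: about +3. Region C is most negative.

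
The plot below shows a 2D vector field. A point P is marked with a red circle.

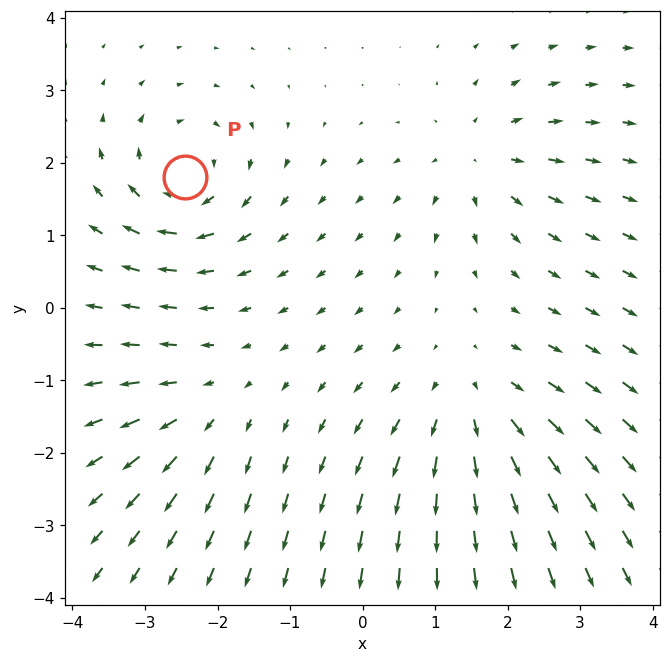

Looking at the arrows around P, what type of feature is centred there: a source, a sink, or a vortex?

vortex

At P (-2.5, 1.8) the arrows circulate clockwise. Divergence ≈0, curl about -6 — near-zero divergence with nonzero curl is a vortex.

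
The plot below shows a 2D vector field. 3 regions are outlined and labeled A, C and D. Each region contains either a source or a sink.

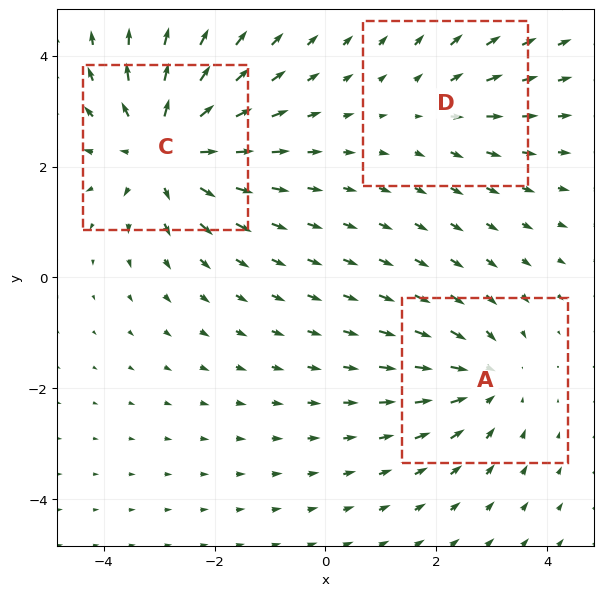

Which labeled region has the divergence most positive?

Divergence at each region's feature centre — A: about -3, C: about +4, D: about +2. Region C is most positive.

C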